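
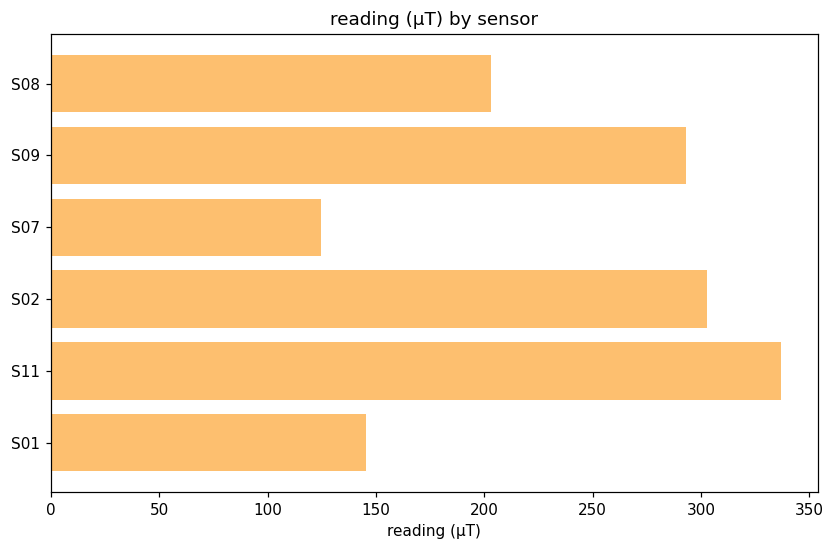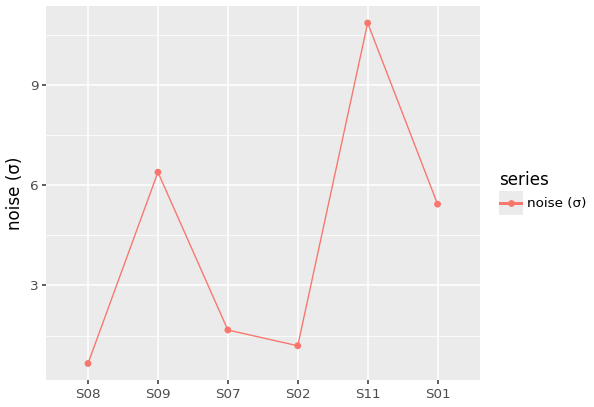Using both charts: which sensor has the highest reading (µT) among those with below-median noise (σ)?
S02

Chart 2 median noise (σ) ≈ 4; below-median sensors: S08, S07, S02. Among those, S02 has the highest reading (µT) (≈ 300).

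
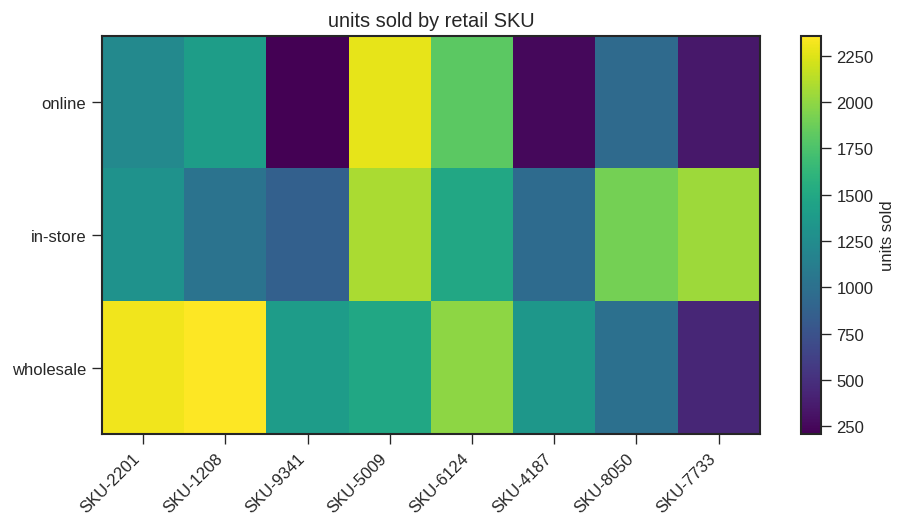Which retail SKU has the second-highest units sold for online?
Top 3 for online: SKU-5009 ≈ 2200, SKU-6124 ≈ 1800, SKU-1208 ≈ 1400.

SKU-6124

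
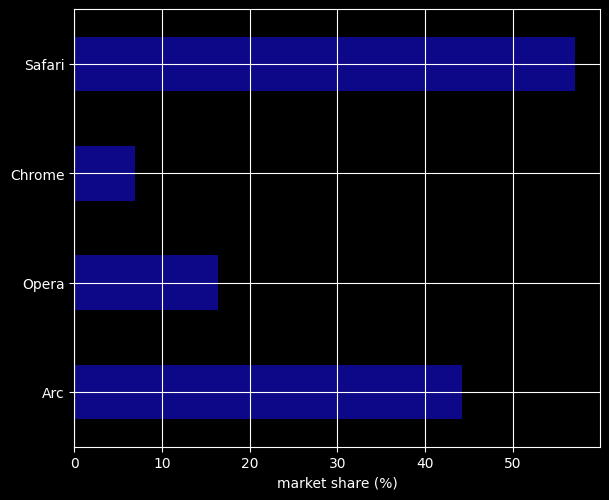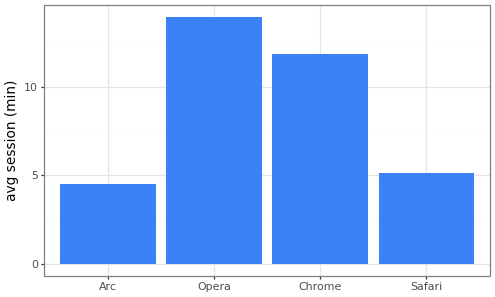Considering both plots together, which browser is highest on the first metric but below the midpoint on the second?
Chart 2 median avg session (min) ≈ 8; below-median browsers: Arc, Safari. Among those, Safari has the highest market share (%) (≈ 60).

Safari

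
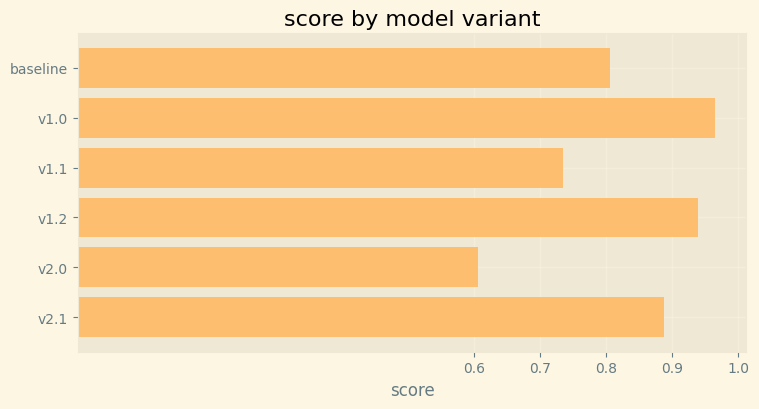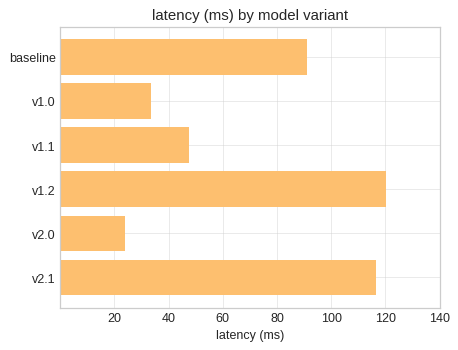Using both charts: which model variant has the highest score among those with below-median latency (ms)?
Chart 2 median latency (ms) ≈ 60; below-median model variants: v1.0, v1.1, v2.0. Among those, v1.0 has the highest score (≈ 1).

v1.0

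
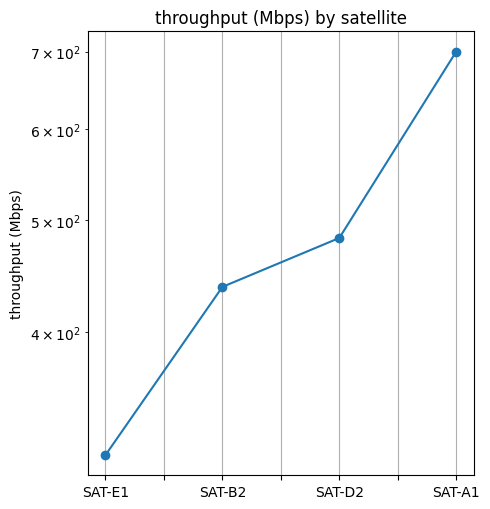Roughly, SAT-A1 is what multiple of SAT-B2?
≈ 1.56×

SAT-A1 ≈ 700, SAT-B2 ≈ 450; 700/450 ≈ 1.56.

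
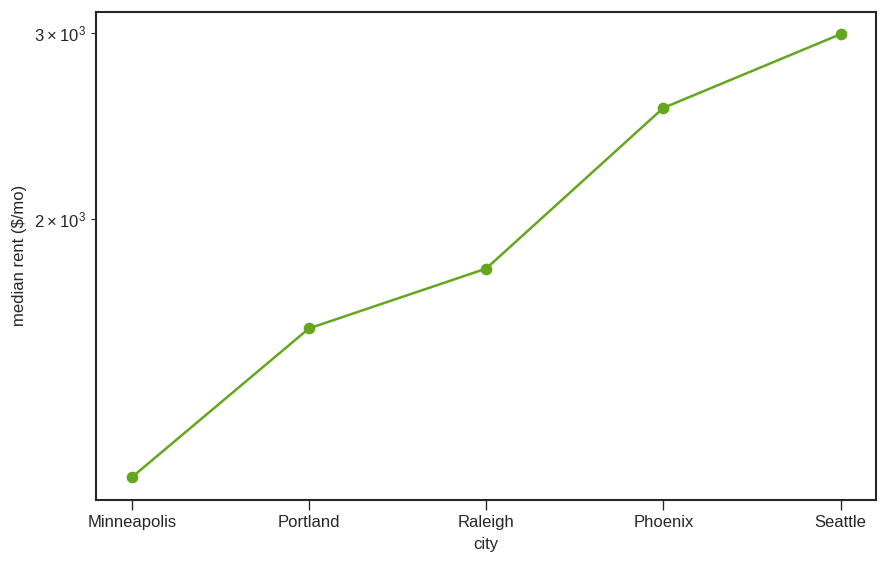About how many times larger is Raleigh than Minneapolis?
≈ 1.5×

Raleigh ≈ 1800, Minneapolis ≈ 1200; 1800/1200 ≈ 1.5.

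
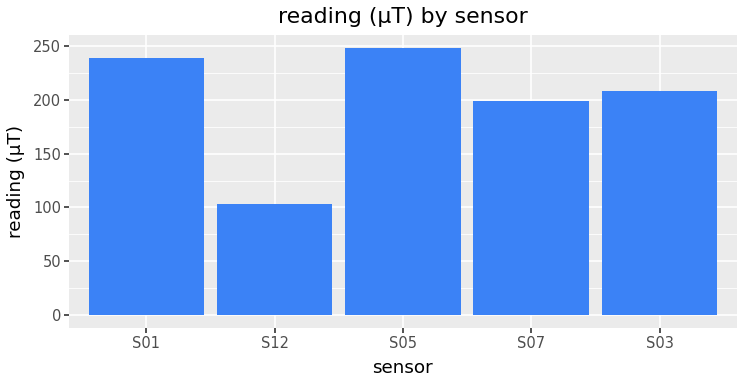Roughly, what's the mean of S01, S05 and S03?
≈ 233

(250 + 250 + 200) / 3 ≈ 233.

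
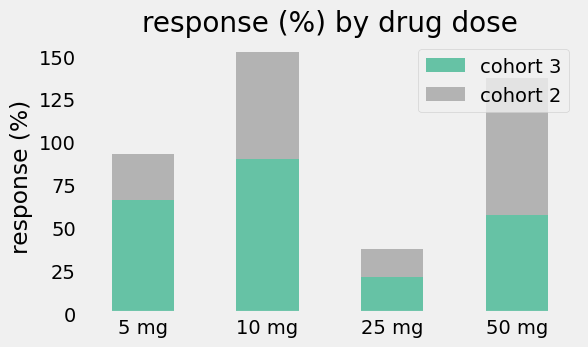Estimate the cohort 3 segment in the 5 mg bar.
cohort 3 top ≈ 60, bottom ≈ 0; segment ≈ 60.

≈ 60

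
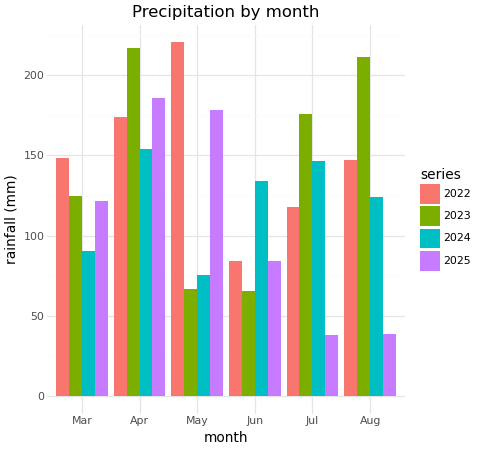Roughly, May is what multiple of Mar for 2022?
May ≈ 220, Mar ≈ 140; 220/140 ≈ 1.57.

≈ 1.57×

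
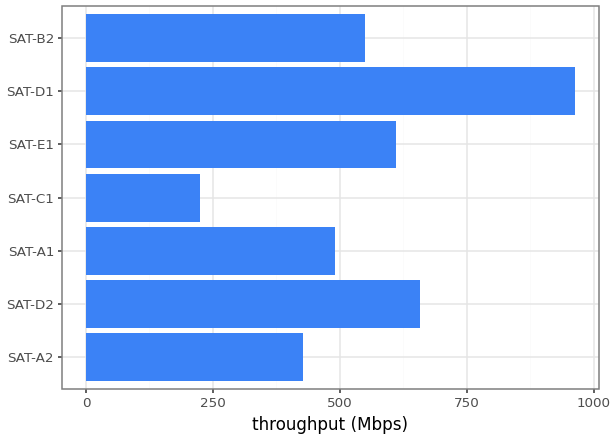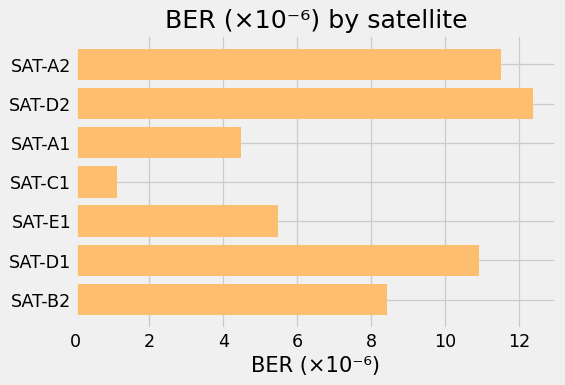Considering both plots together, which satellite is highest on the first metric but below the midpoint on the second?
SAT-E1

Chart 2 median BER (×10⁻⁶) ≈ 8; below-median satellites: SAT-A1, SAT-C1, SAT-E1. Among those, SAT-E1 has the highest throughput (Mbps) (≈ 600).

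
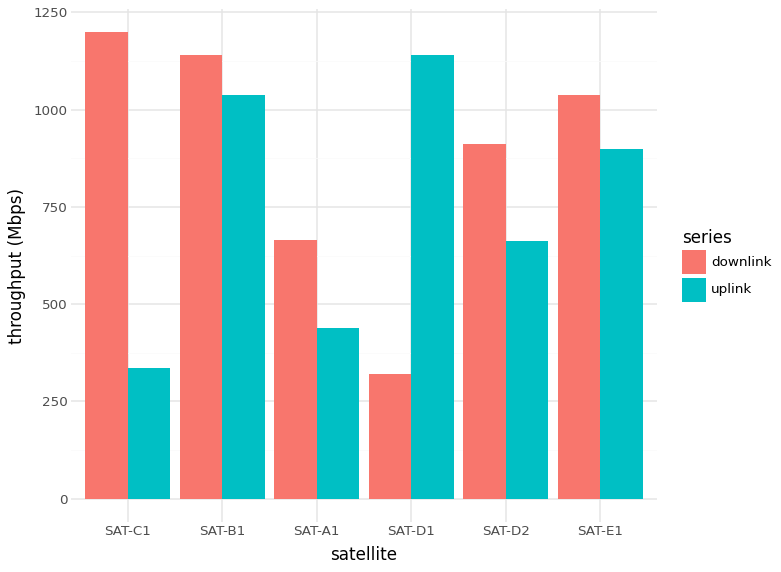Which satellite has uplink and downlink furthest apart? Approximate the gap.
SAT-C1, ≈ 900 Mbps

SAT-C1: uplink ≈ 300, downlink ≈ 1200 → gap ≈ 900. Next-largest (SAT-D1) is only ≈ 800.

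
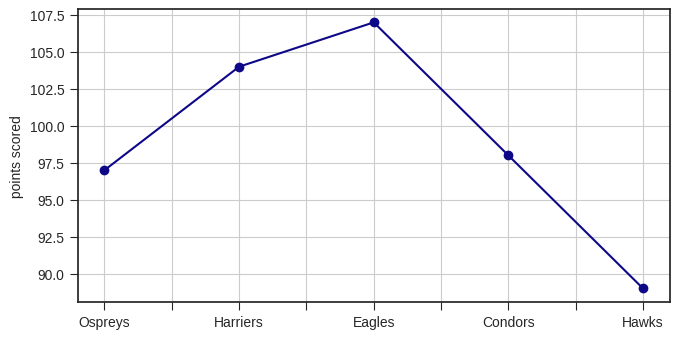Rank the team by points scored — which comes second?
Top 3: Eagles ≈ 108, Harriers ≈ 104, Condors ≈ 98.

Harriers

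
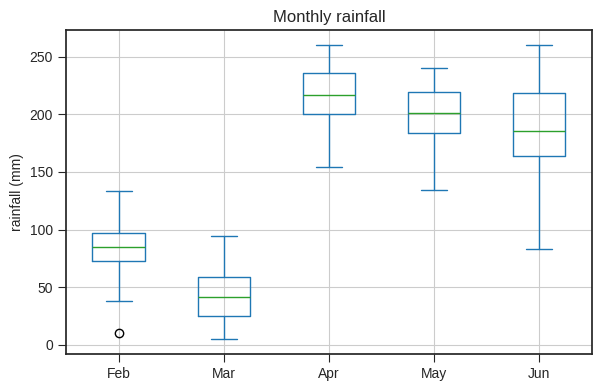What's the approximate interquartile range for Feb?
Q3 ≈ 100, Q1 ≈ 80; IQR ≈ 20.

≈ 20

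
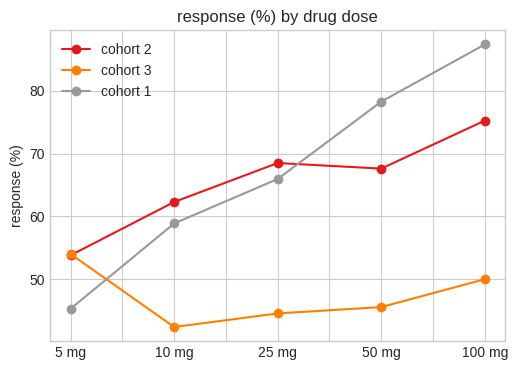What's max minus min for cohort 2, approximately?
Max 100 mg ≈ 75, min 5 mg ≈ 55; range ≈ 20.

≈ 20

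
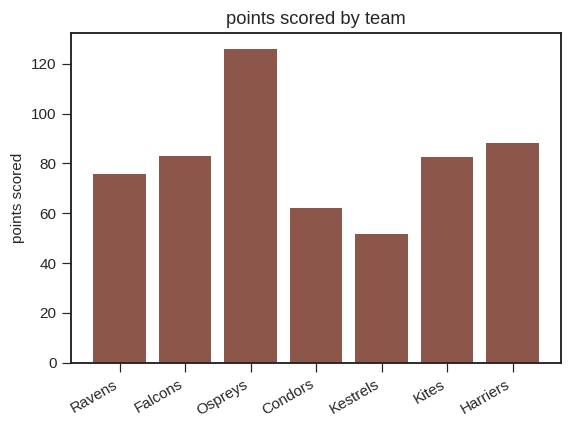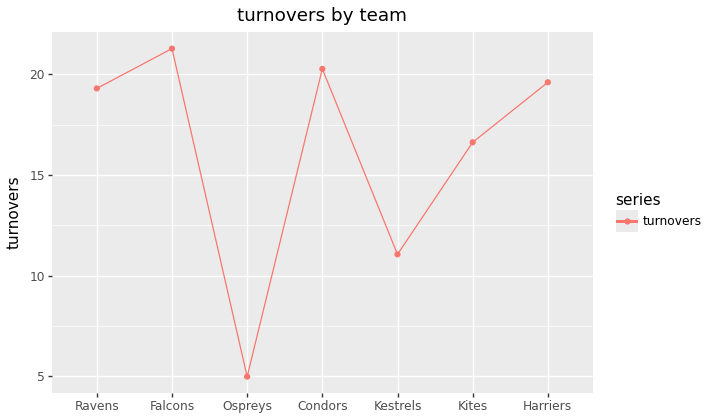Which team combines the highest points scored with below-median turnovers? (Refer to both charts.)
Ospreys

Chart 2 median turnovers ≈ 20; below-median teams: Ospreys, Kestrels, Kites. Among those, Ospreys has the highest points scored (≈ 120).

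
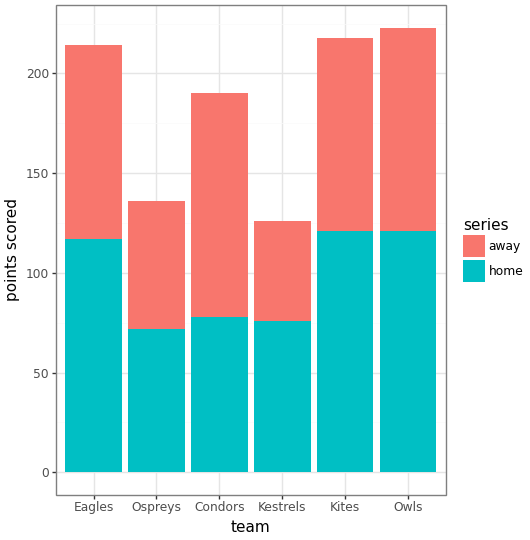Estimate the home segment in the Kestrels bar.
≈ 80

home top ≈ 80, bottom ≈ 0; segment ≈ 80.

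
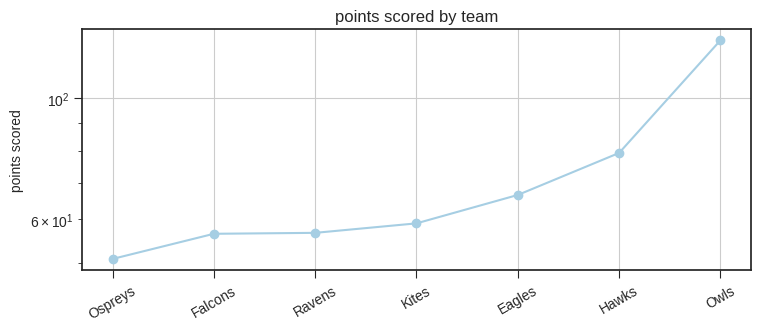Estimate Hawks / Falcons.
≈ 1.33×

Hawks ≈ 80, Falcons ≈ 60; 80/60 ≈ 1.33.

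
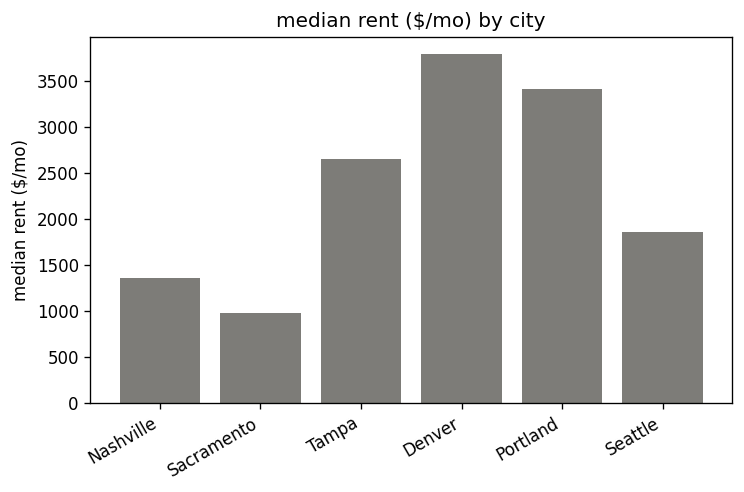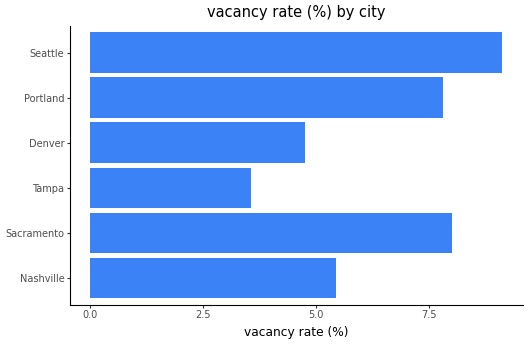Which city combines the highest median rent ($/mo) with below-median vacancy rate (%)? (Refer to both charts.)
Denver

Chart 2 median vacancy rate (%) ≈ 7; below-median cities: Nashville, Tampa, Denver. Among those, Denver has the highest median rent ($/mo) (≈ 4000).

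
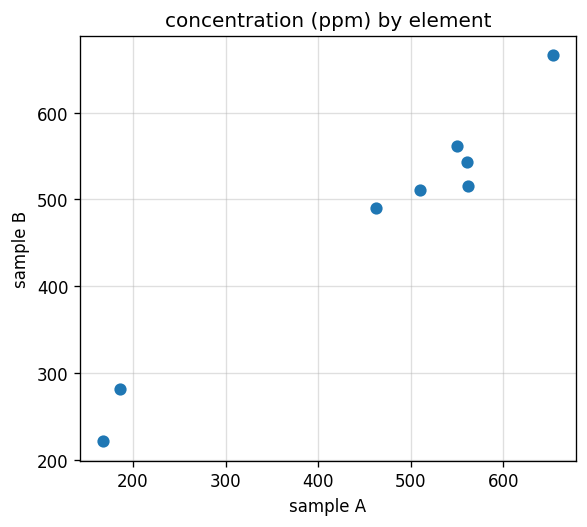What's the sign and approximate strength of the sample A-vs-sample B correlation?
Points are positively correlated; strong (|r| ≈ 1.0).

positive, strong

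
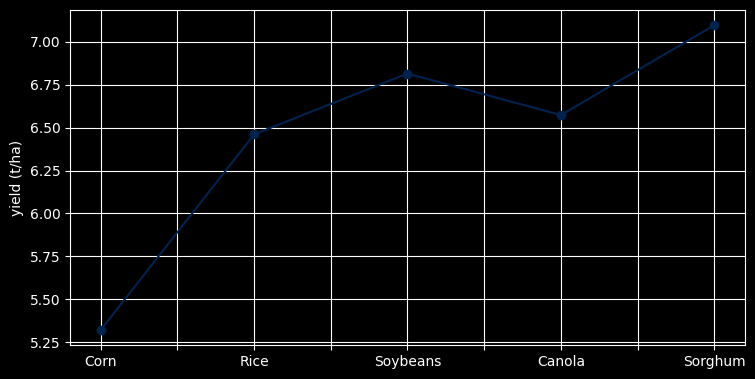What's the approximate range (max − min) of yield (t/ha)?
≈ 1.6

Max Sorghum ≈ 7.0, min Corn ≈ 5.4; range ≈ 1.6.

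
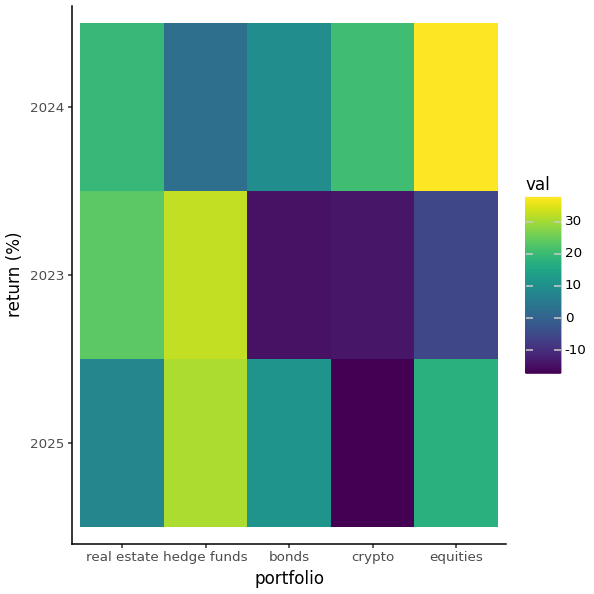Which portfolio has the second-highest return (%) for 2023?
real estate

Top 3 for 2023: hedge funds ≈ 35, real estate ≈ 25, equities ≈ -5.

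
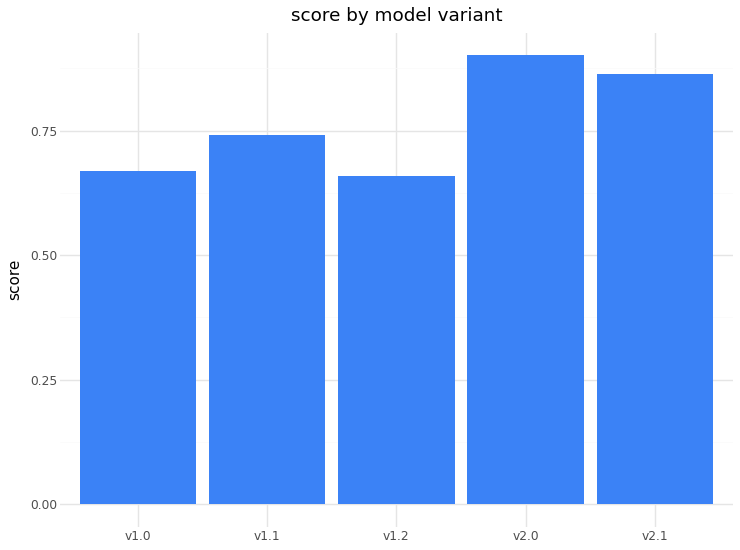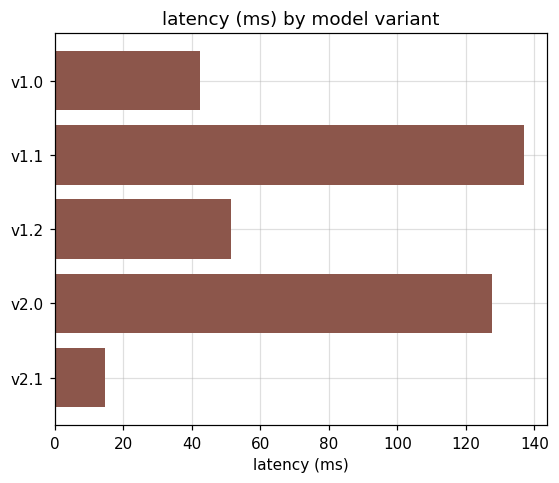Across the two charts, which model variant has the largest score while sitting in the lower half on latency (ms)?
v2.1

Chart 2 median latency (ms) ≈ 60; below-median model variants: v1.0, v2.1. Among those, v2.1 has the highest score (≈ 0.9).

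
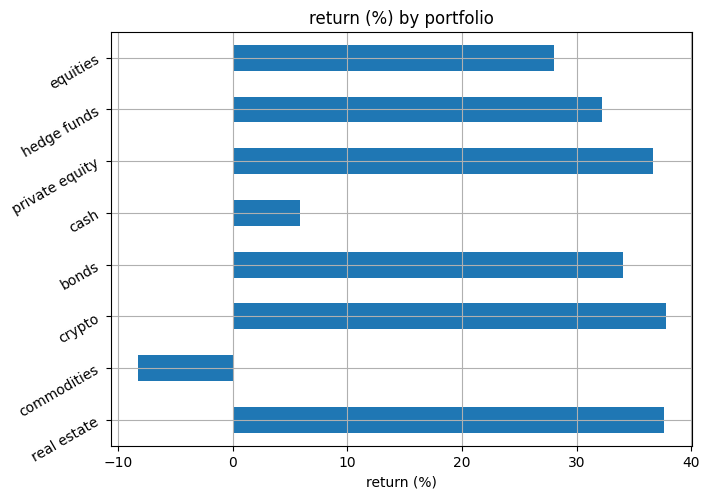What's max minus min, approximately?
≈ 50

Max crypto ≈ 40, min commodities ≈ -10; range ≈ 50.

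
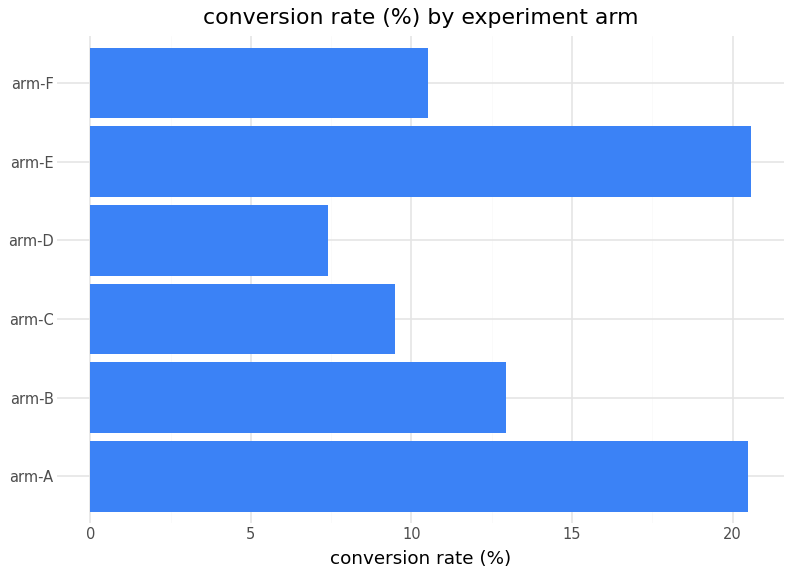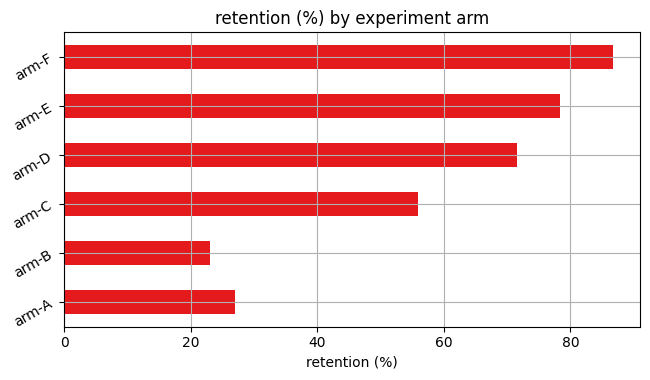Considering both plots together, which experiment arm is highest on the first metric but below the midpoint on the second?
Chart 2 median retention (%) ≈ 60; below-median experiment arms: arm-A, arm-B, arm-C. Among those, arm-A has the highest conversion rate (%) (≈ 20).

arm-A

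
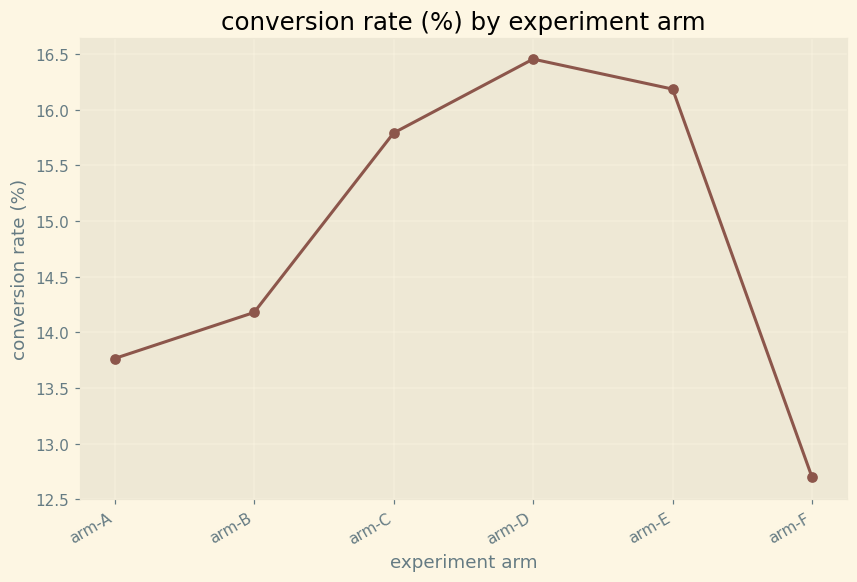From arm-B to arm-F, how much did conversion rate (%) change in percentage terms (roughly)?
arm-B ≈ 14.0, arm-F ≈ 12.5; (12.5 − 14.0) / 14.0 ≈ -10.7%.

≈ -10.7%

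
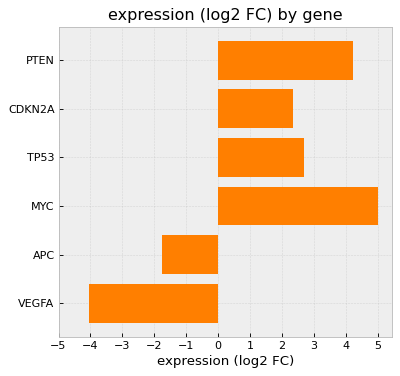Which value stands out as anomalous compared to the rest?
VEGFA

VEGFA ≈ -4; the rest sit between ≈ -2 and ≈ 5.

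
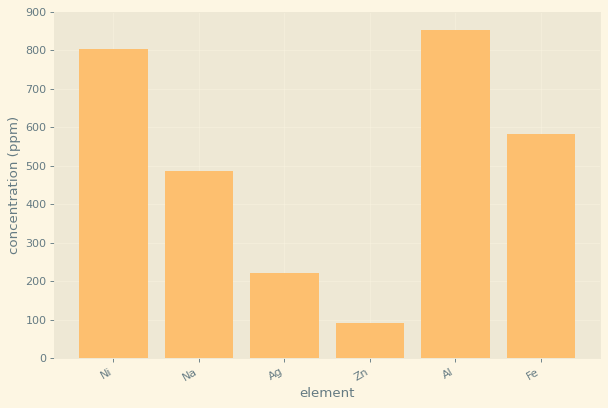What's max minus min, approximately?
≈ 800

Max Al ≈ 900, min Zn ≈ 100; range ≈ 800.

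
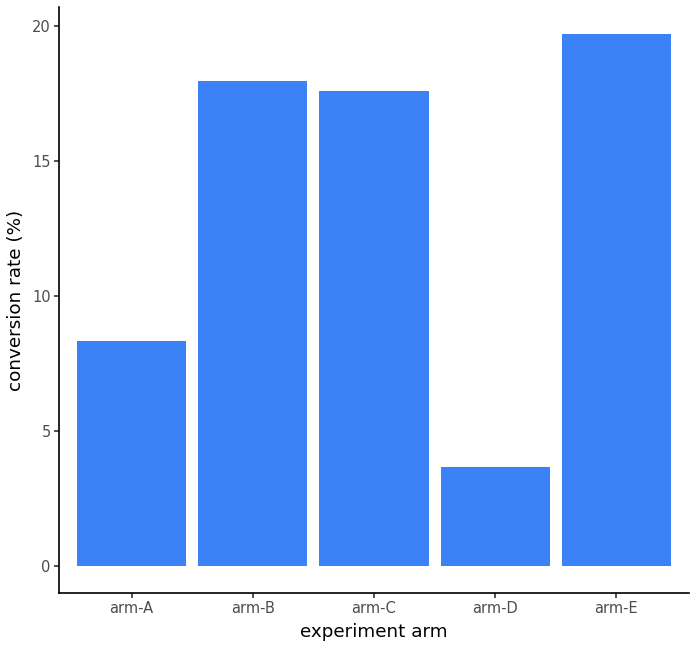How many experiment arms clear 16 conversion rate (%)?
3

Above 16: arm-B, arm-C, arm-E.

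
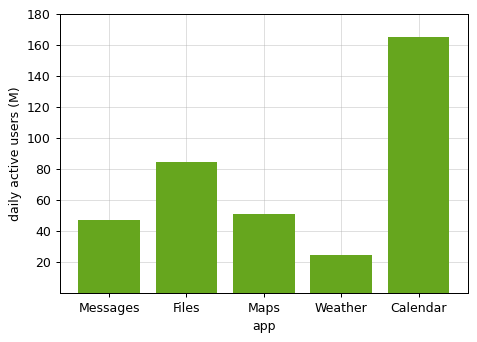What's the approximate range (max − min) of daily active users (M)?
Max Calendar ≈ 160, min Weather ≈ 20; range ≈ 140.

≈ 140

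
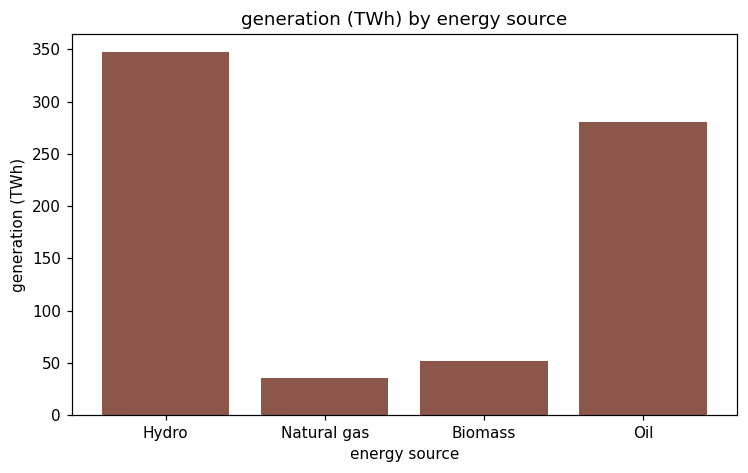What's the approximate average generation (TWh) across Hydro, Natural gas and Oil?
(350 + 50 + 300) / 3 ≈ 233.

≈ 233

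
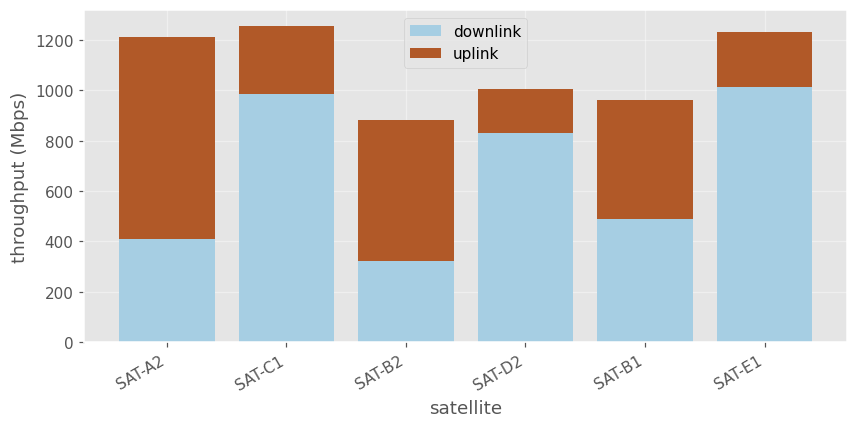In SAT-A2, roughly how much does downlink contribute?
downlink top ≈ 400, bottom ≈ 0; segment ≈ 400.

≈ 400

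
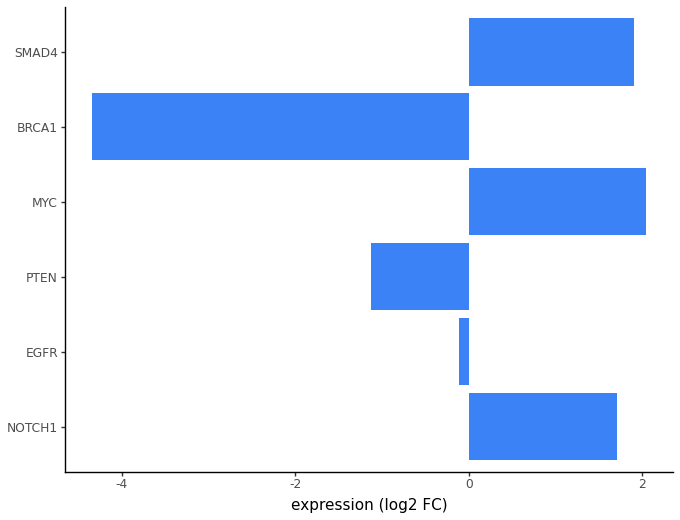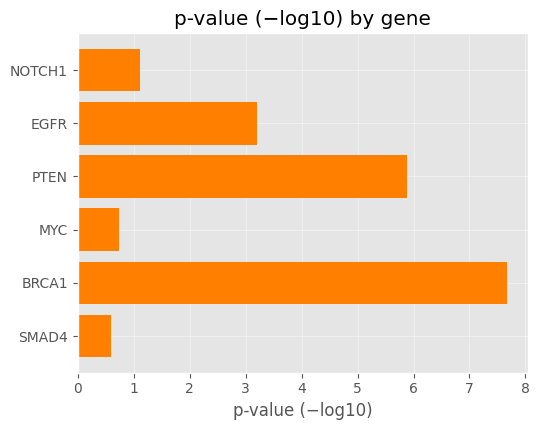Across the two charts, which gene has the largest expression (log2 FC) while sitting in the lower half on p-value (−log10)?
Chart 2 median p-value (−log10) ≈ 2; below-median genes: NOTCH1, MYC, SMAD4. Among those, MYC has the highest expression (log2 FC) (≈ 2).

MYC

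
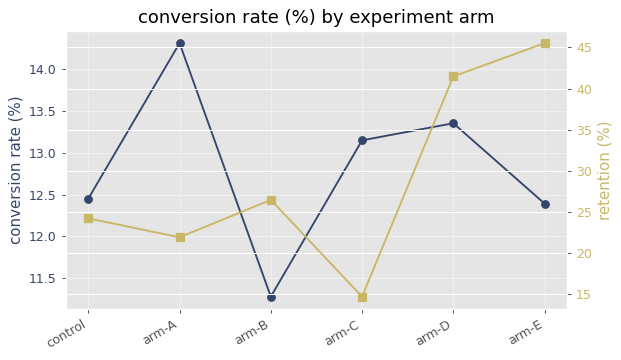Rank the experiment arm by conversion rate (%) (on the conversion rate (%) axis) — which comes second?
Top 3 (on the conversion rate (%) axis): arm-A ≈ 14.5, arm-D ≈ 13.5, arm-C ≈ 13.0.

arm-D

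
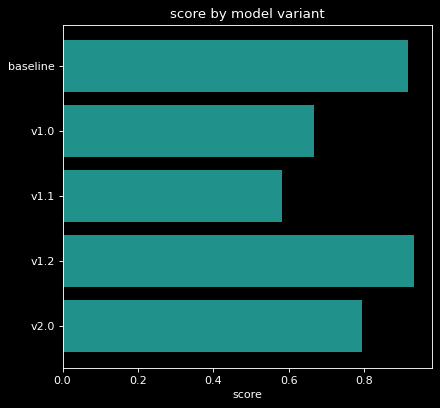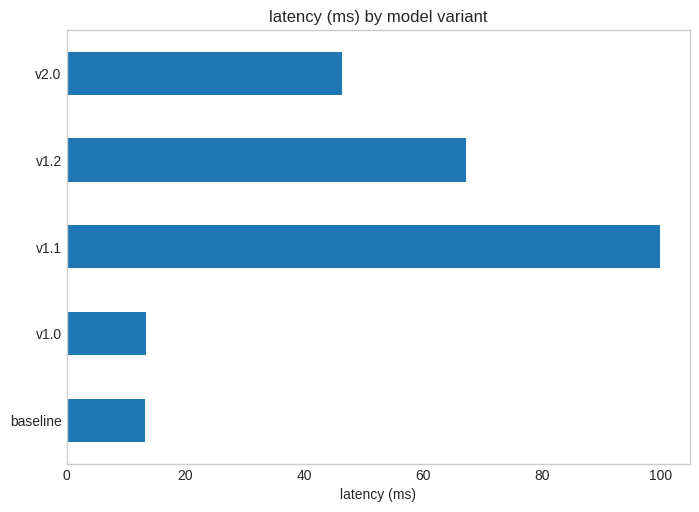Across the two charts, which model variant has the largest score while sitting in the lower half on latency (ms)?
Chart 2 median latency (ms) ≈ 50; below-median model variants: baseline, v1.0. Among those, baseline has the highest score (≈ 0.9).

baseline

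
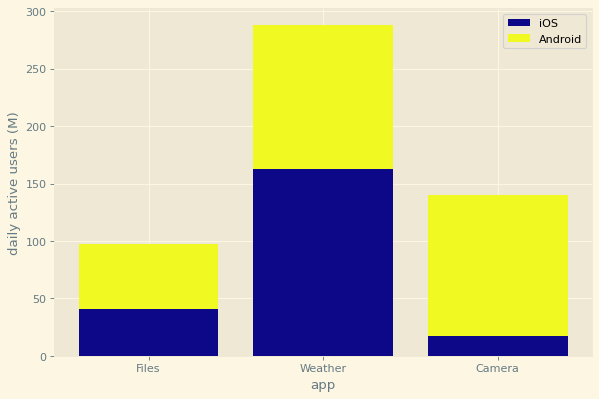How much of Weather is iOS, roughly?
≈ 175

iOS top ≈ 175, bottom ≈ 0; segment ≈ 175.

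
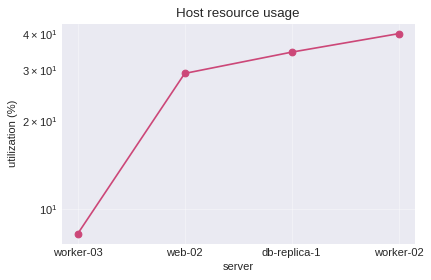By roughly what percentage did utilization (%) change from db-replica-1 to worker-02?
≈ +14.3%

db-replica-1 ≈ 35, worker-02 ≈ 40; (40 − 35) / 35 ≈ +14.3%.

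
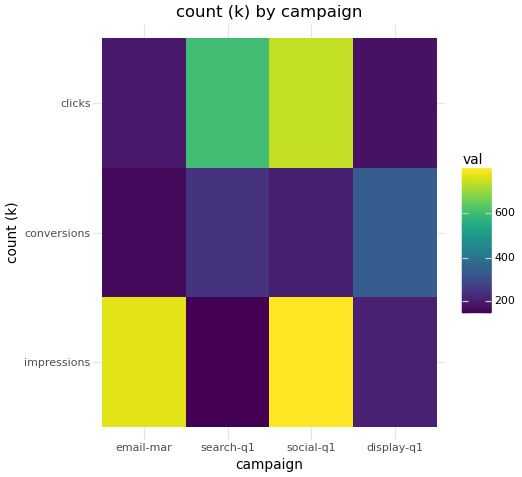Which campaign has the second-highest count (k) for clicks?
search-q1

Top 3 for clicks: social-q1 ≈ 700, search-q1 ≈ 600, email-mar ≈ 200.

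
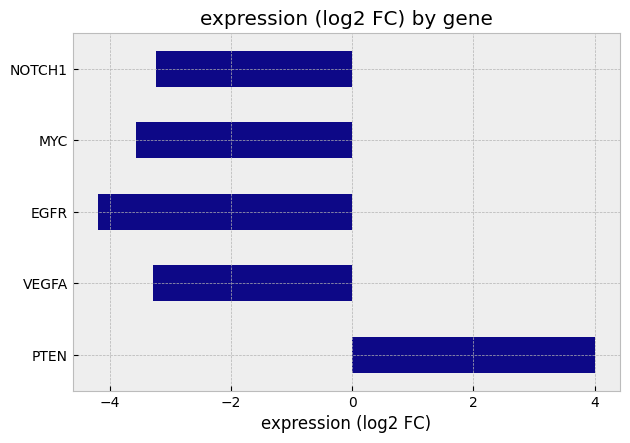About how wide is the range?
≈ 8

Max PTEN ≈ 4, min EGFR ≈ -4; range ≈ 8.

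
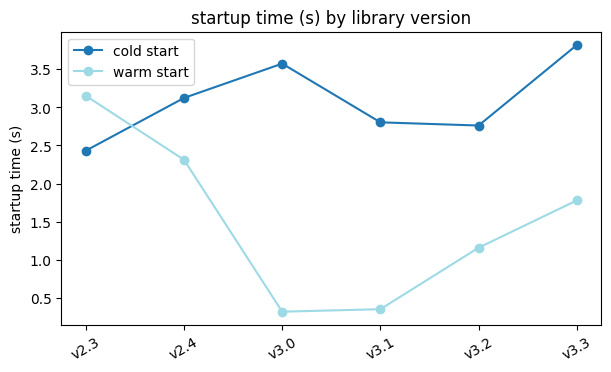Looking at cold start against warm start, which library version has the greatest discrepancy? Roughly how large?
v3.0, ≈ 3.0 s

v3.0: cold start ≈ 3.5, warm start ≈ 0.5 → gap ≈ 3.0. Next-largest (v3.1) is only ≈ 2.5.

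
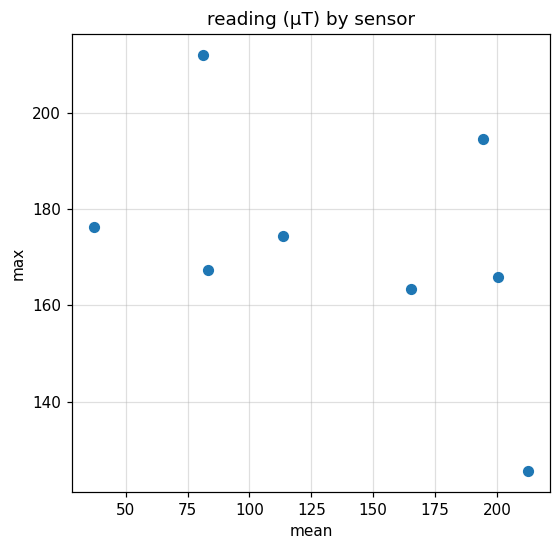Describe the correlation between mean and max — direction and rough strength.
negative, moderate

Points are negatively correlated; moderate (|r| ≈ 0.5).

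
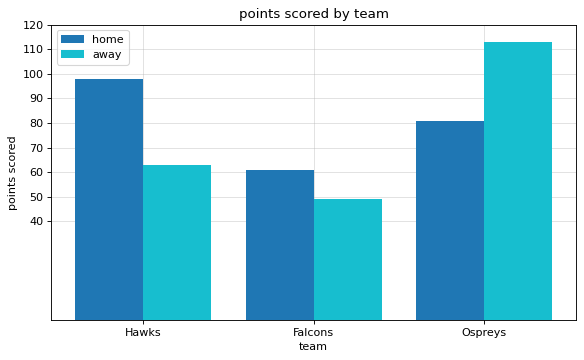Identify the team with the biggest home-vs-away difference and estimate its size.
Hawks: home ≈ 100, away ≈ 60 → gap ≈ 40. Next-largest (Ospreys) is only ≈ 30.

Hawks, ≈ 40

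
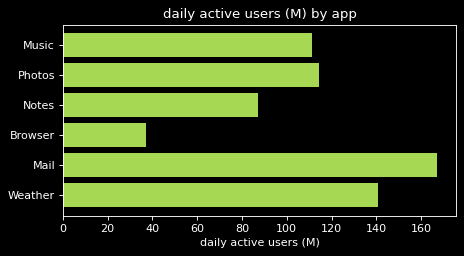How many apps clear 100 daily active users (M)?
4

Above 100: Music, Photos, Mail, Weather.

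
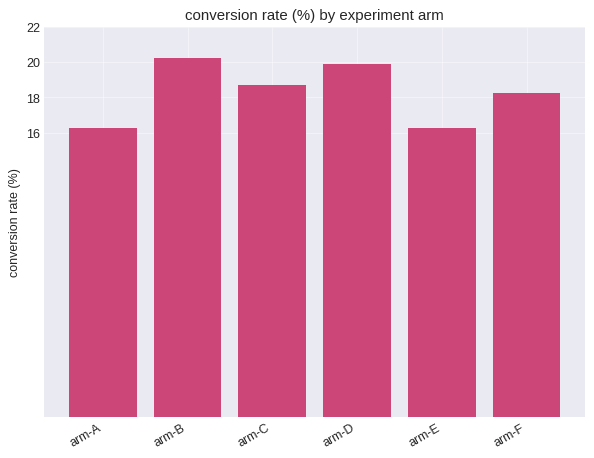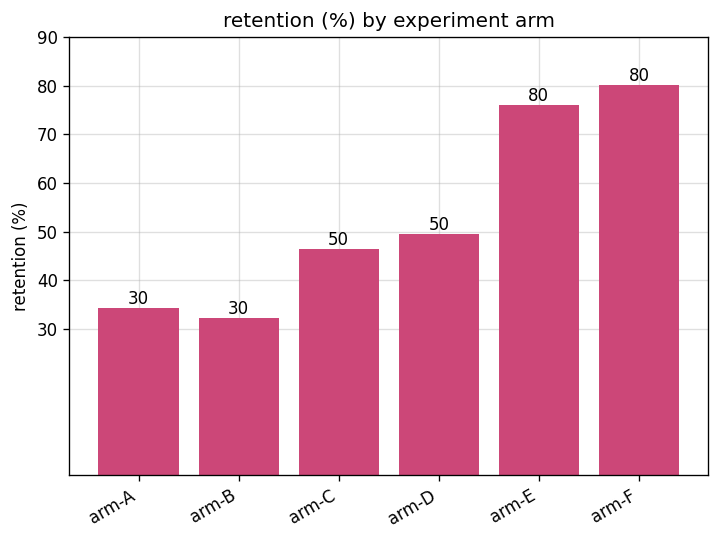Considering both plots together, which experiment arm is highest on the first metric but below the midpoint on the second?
Chart 2 median retention (%) ≈ 50; below-median experiment arms: arm-A, arm-B, arm-C. Among those, arm-B has the highest conversion rate (%) (≈ 20).

arm-B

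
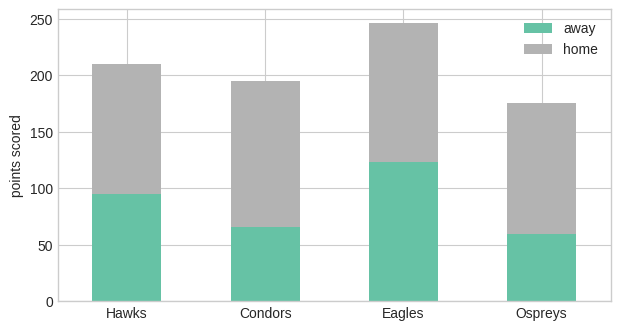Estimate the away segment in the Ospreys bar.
away top ≈ 50, bottom ≈ 0; segment ≈ 50.

≈ 50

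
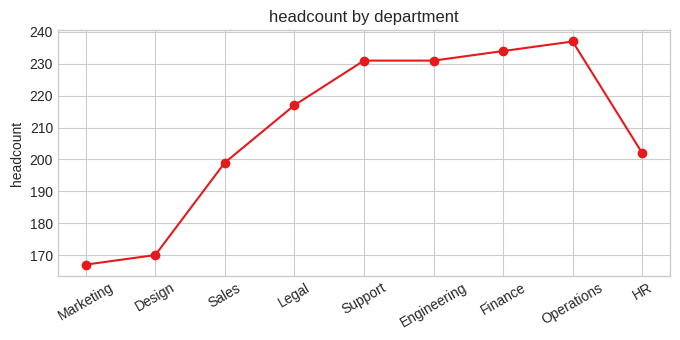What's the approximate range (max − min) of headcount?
≈ 70

Max Operations ≈ 240, min Marketing ≈ 170; range ≈ 70.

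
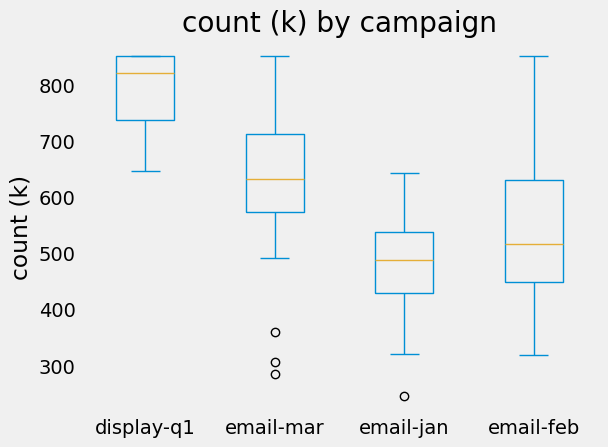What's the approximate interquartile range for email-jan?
Q3 ≈ 550, Q1 ≈ 450; IQR ≈ 100.

≈ 100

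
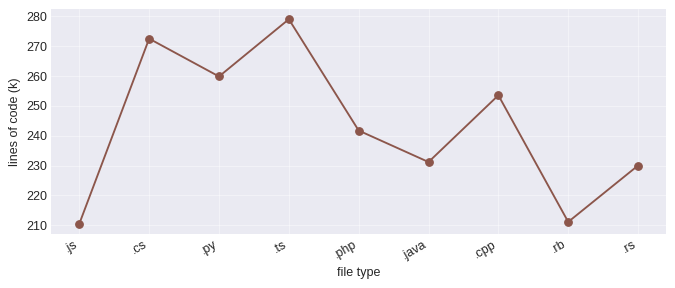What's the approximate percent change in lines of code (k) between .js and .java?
.js ≈ 210, .java ≈ 230; (230 − 210) / 210 ≈ +9.5%.

≈ +9.5%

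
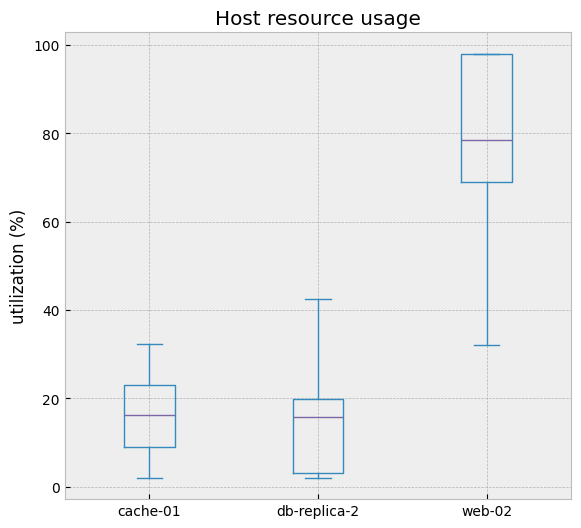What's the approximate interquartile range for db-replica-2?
≈ 20

Q3 ≈ 20, Q1 ≈ 0; IQR ≈ 20.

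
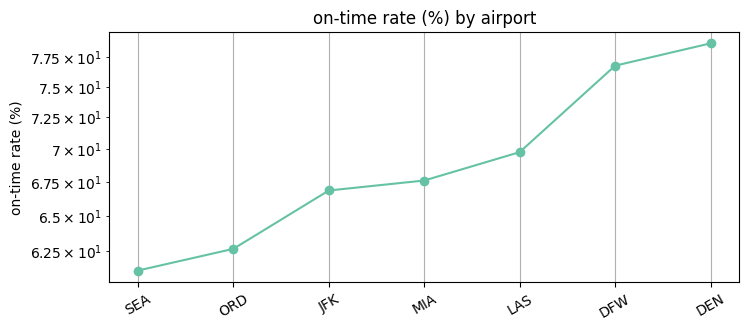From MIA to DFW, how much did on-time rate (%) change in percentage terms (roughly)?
≈ +11.8%

MIA ≈ 68, DFW ≈ 76; (76 − 68) / 68 ≈ +11.8%.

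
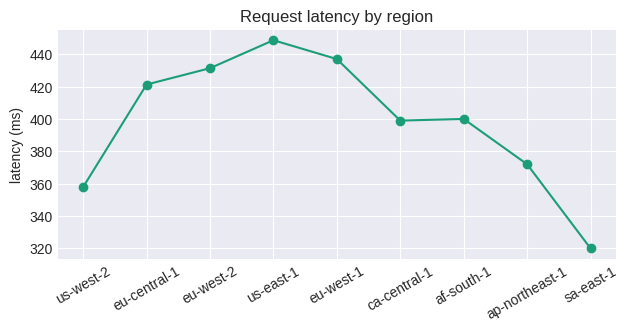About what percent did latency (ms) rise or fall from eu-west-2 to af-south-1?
≈ -9.1%

eu-west-2 ≈ 440, af-south-1 ≈ 400; (400 − 440) / 440 ≈ -9.1%.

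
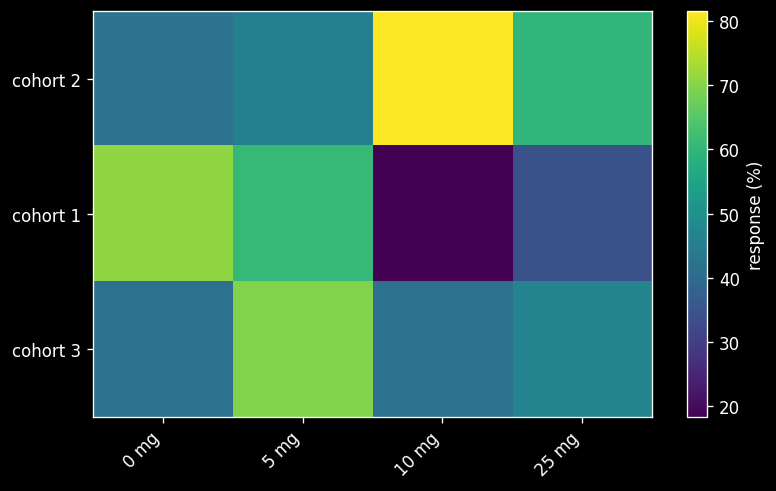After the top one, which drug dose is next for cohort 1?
Top 3 for cohort 1: 0 mg ≈ 70, 5 mg ≈ 60, 25 mg ≈ 30.

5 mg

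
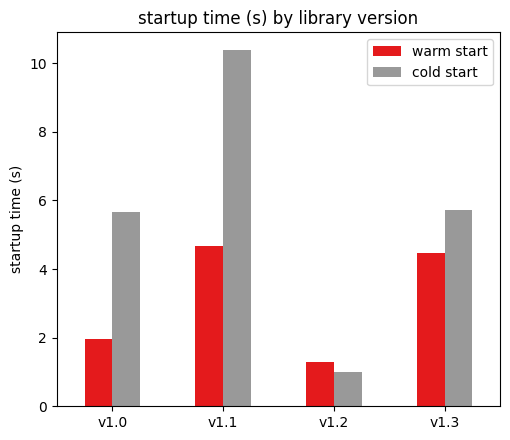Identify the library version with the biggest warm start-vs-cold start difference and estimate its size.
v1.1, ≈ 5 s

v1.1: warm start ≈ 5, cold start ≈ 10 → gap ≈ 5. Next-largest (v1.0) is only ≈ 4.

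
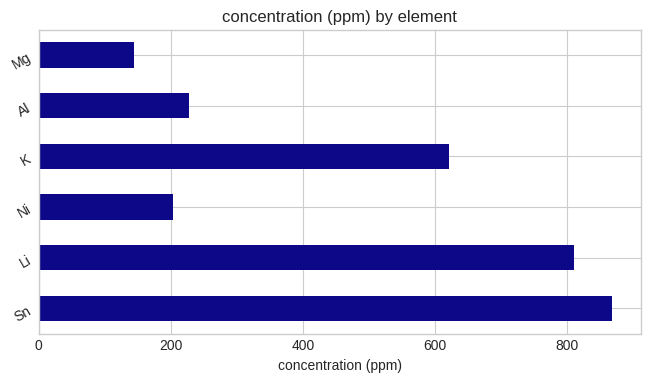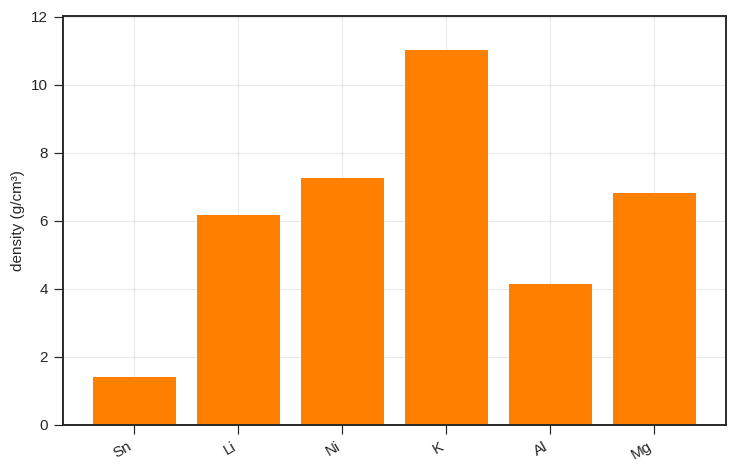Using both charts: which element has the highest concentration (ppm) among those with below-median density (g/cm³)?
Sn

Chart 2 median density (g/cm³) ≈ 6; below-median elements: Sn, Li, Al. Among those, Sn has the highest concentration (ppm) (≈ 900).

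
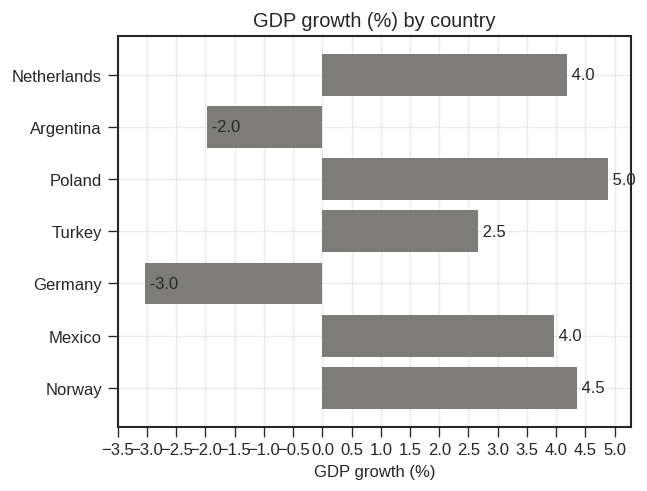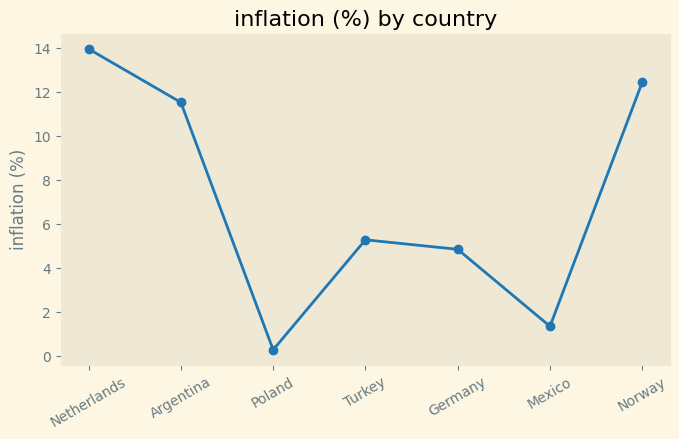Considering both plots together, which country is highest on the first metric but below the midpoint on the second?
Poland

Chart 2 median inflation (%) ≈ 6; below-median countries: Poland, Germany, Mexico. Among those, Poland has the highest GDP growth (%) (≈ 5).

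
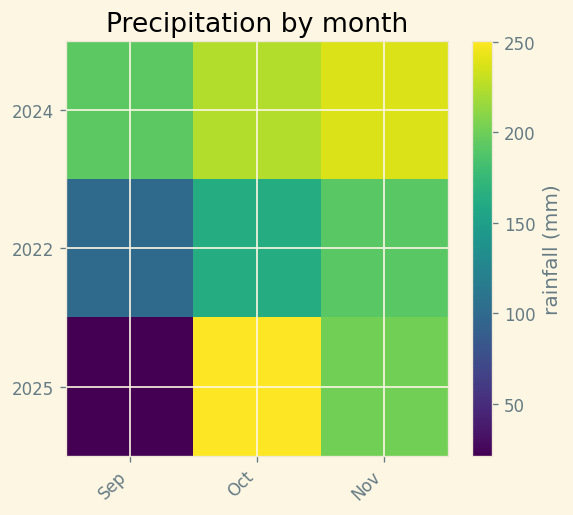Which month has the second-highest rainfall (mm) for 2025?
Nov

Top 3 for 2025: Oct ≈ 260, Nov ≈ 200, Sep ≈ 20.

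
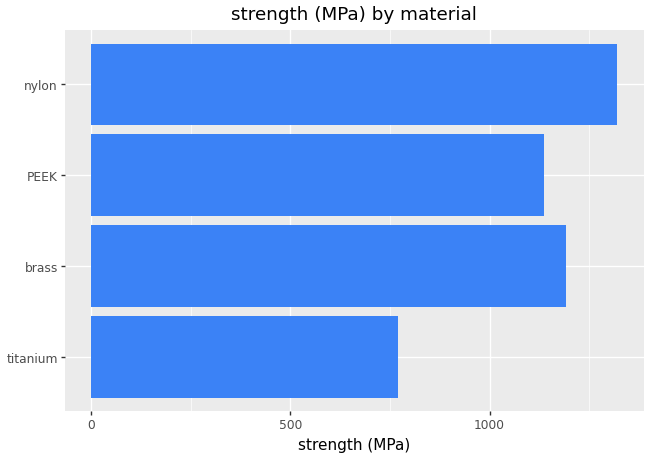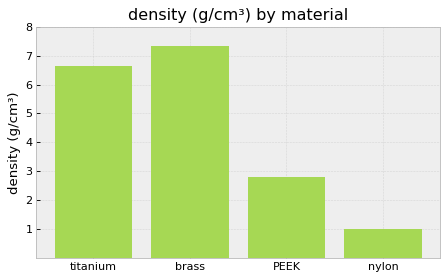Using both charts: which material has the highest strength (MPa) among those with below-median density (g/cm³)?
Chart 2 median density (g/cm³) ≈ 5; below-median materials: PEEK, nylon. Among those, nylon has the highest strength (MPa) (≈ 1400).

nylon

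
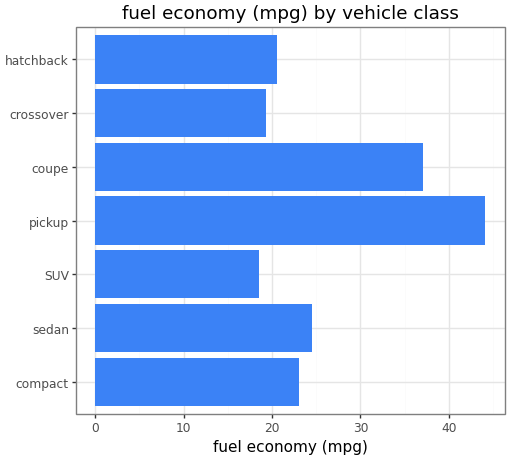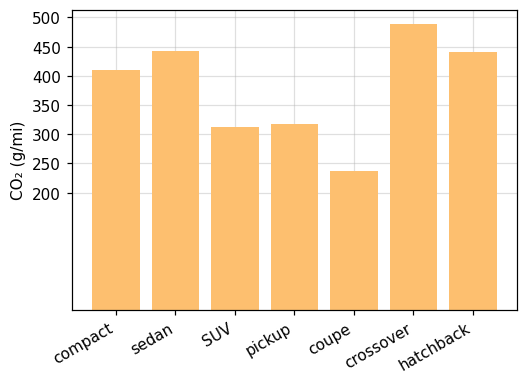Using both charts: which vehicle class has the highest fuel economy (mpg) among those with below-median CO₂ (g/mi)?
Chart 2 median CO₂ (g/mi) ≈ 400; below-median vehicle classes: SUV, pickup, coupe. Among those, pickup has the highest fuel economy (mpg) (≈ 45).

pickup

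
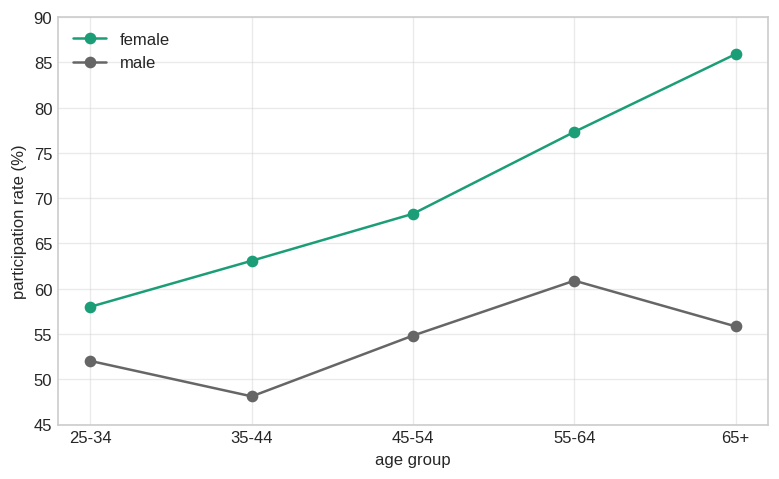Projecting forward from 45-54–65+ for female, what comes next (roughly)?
≈ 92.5

Last three: 70, 75, 85 → slope ≈ 7.5/step → next ≈ 92.5.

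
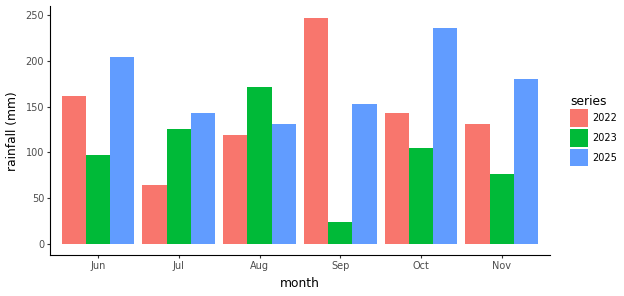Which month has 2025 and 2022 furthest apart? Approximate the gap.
Sep, ≈ 100 mm

Sep: 2025 ≈ 150, 2022 ≈ 250 → gap ≈ 100. Next-largest (Oct) is only ≈ 75.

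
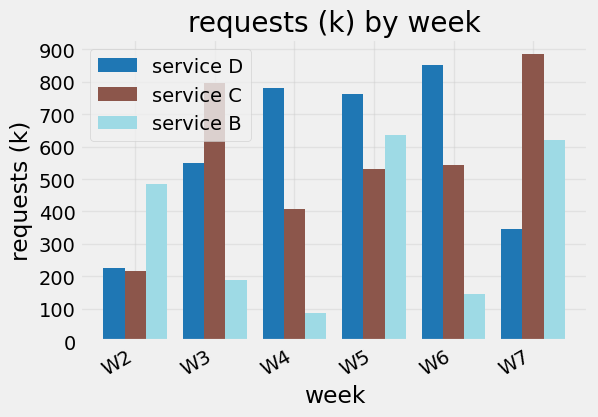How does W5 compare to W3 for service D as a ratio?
≈ 1.33×

W5 ≈ 800, W3 ≈ 600; 800/600 ≈ 1.33.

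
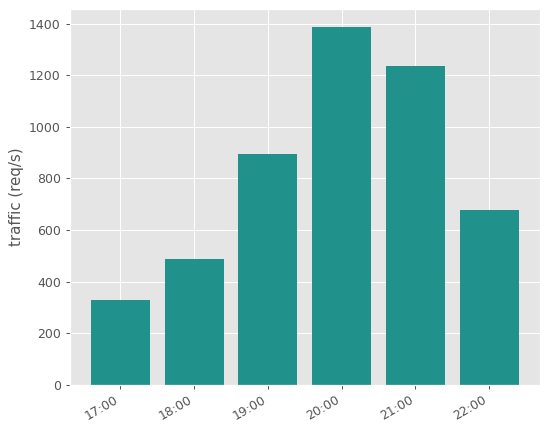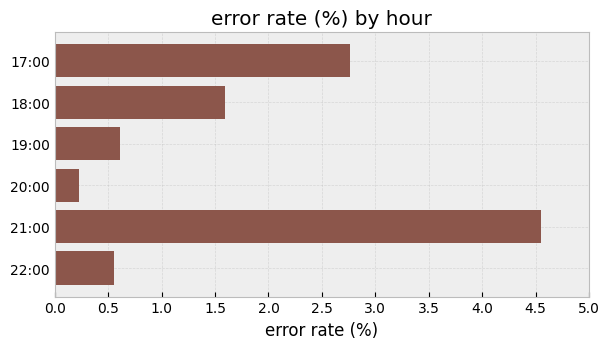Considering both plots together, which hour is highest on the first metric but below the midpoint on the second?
Chart 2 median error rate (%) ≈ 1; below-median hours: 19:00, 20:00, 22:00. Among those, 20:00 has the highest traffic (req/s) (≈ 1400).

20:00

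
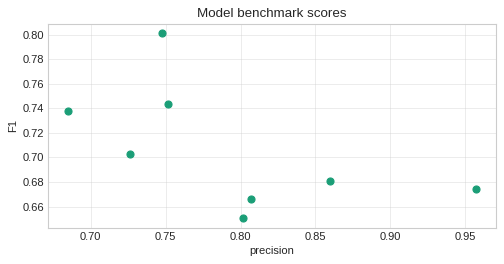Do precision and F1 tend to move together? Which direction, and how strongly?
Points are negatively correlated; moderate (|r| ≈ 0.6).

negative, moderate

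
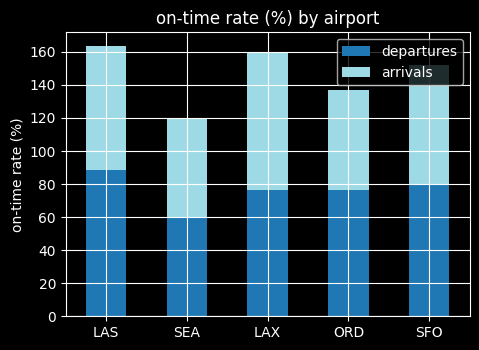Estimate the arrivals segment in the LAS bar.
arrivals top ≈ 160, bottom ≈ 80; segment ≈ 80.

≈ 80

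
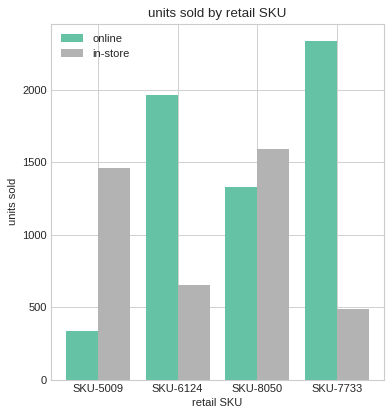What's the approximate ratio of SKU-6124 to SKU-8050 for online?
SKU-6124 ≈ 2000, SKU-8050 ≈ 1400; 2000/1400 ≈ 1.43.

≈ 1.43×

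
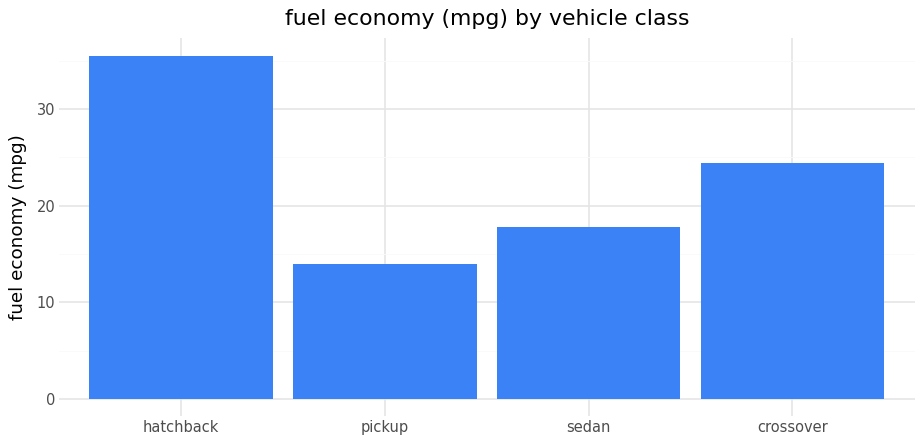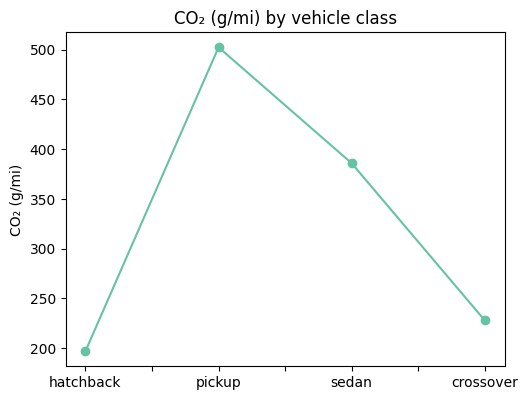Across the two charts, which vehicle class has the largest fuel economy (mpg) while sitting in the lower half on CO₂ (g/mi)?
Chart 2 median CO₂ (g/mi) ≈ 300; below-median vehicle classes: hatchback, crossover. Among those, hatchback has the highest fuel economy (mpg) (≈ 35).

hatchback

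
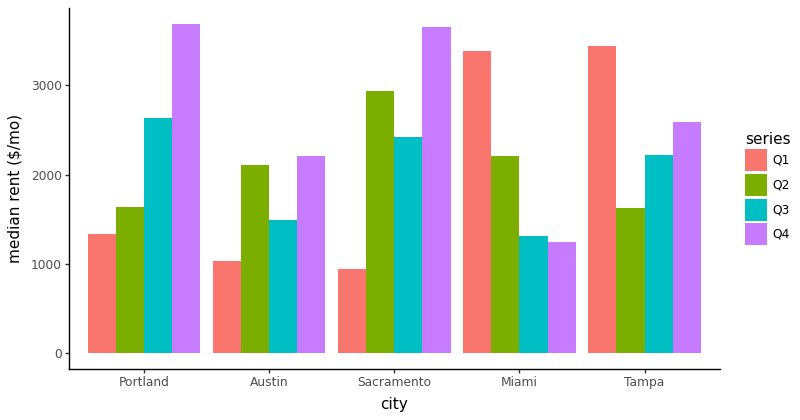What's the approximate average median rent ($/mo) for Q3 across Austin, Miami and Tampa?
≈ 1667

(1500 + 1500 + 2000) / 3 ≈ 1667.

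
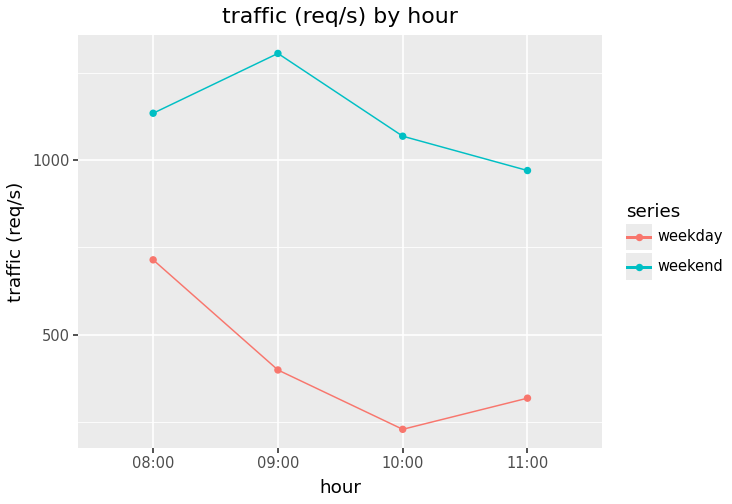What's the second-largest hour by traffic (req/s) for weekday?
Top 3 for weekday: 08:00 ≈ 700, 09:00 ≈ 400, 11:00 ≈ 300.

09:00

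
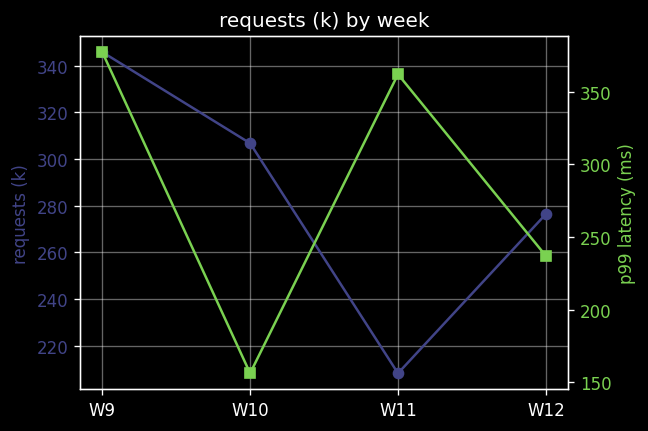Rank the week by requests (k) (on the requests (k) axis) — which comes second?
W10

Top 3 (on the requests (k) axis): W9 ≈ 340, W10 ≈ 300, W12 ≈ 280.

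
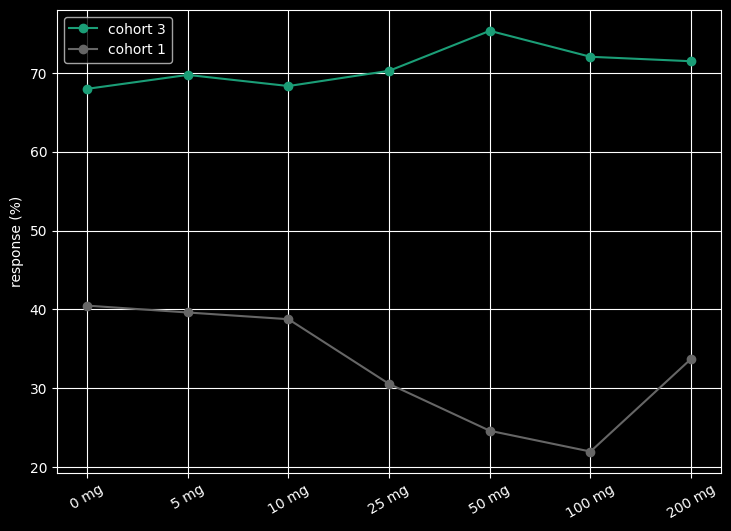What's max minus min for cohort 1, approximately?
≈ 20

Max 0 mg ≈ 40, min 100 mg ≈ 20; range ≈ 20.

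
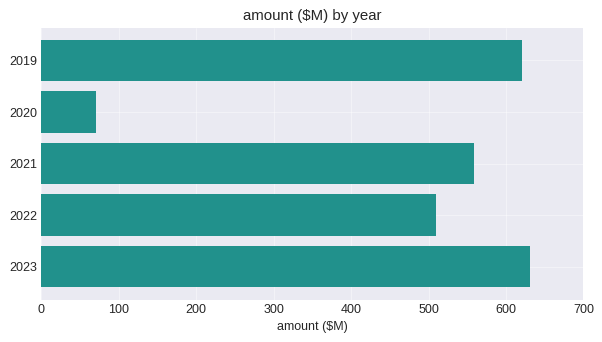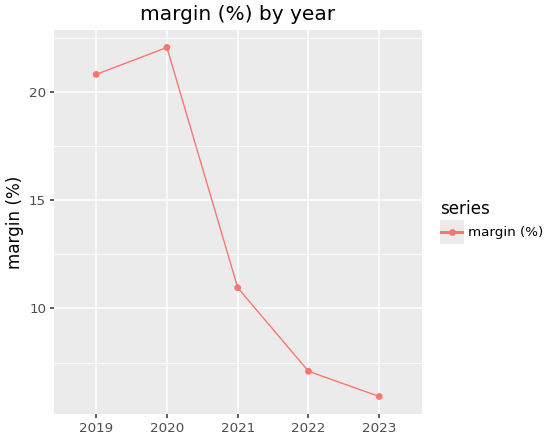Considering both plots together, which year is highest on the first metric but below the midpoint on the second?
2023

Chart 2 median margin (%) ≈ 10; below-median years: 2022, 2023. Among those, 2023 has the highest amount ($M) (≈ 600).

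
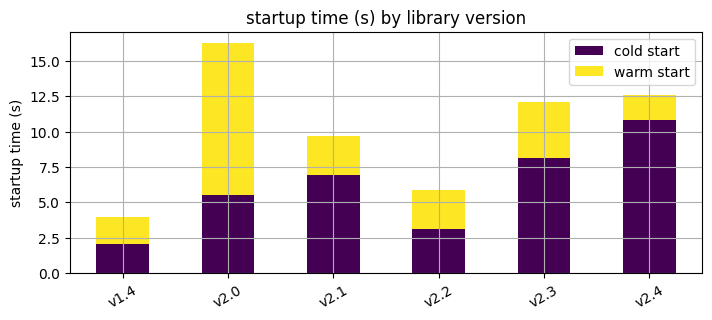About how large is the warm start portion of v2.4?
warm start top ≈ 12, bottom ≈ 10; segment ≈ 2.

≈ 2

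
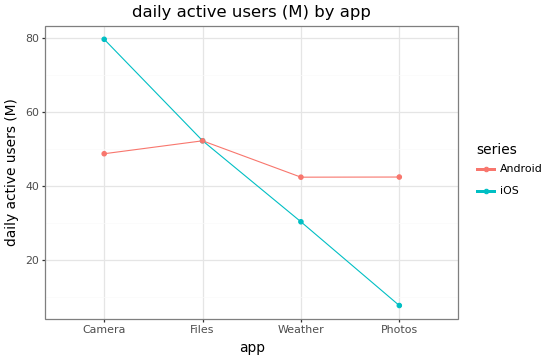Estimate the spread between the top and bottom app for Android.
Max Files ≈ 50, min Weather ≈ 40; range ≈ 10.

≈ 10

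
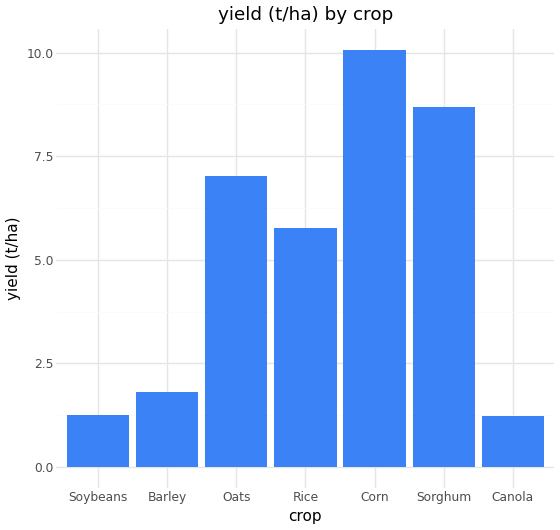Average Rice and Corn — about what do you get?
(6 + 10) / 2 ≈ 8.

≈ 8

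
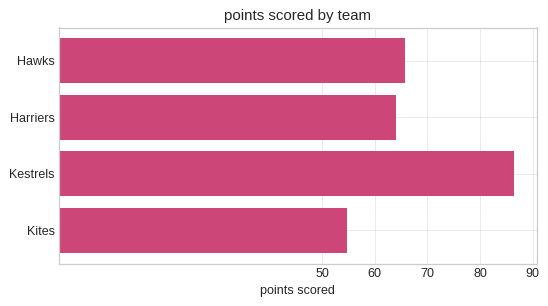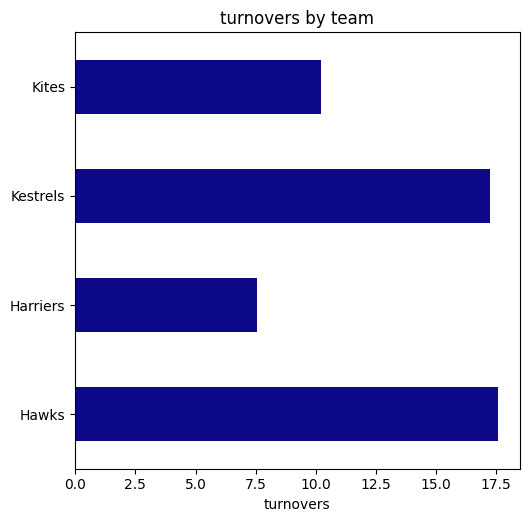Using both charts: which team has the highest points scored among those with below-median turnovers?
Chart 2 median turnovers ≈ 14; below-median teams: Harriers, Kites. Among those, Harriers has the highest points scored (≈ 60).

Harriers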